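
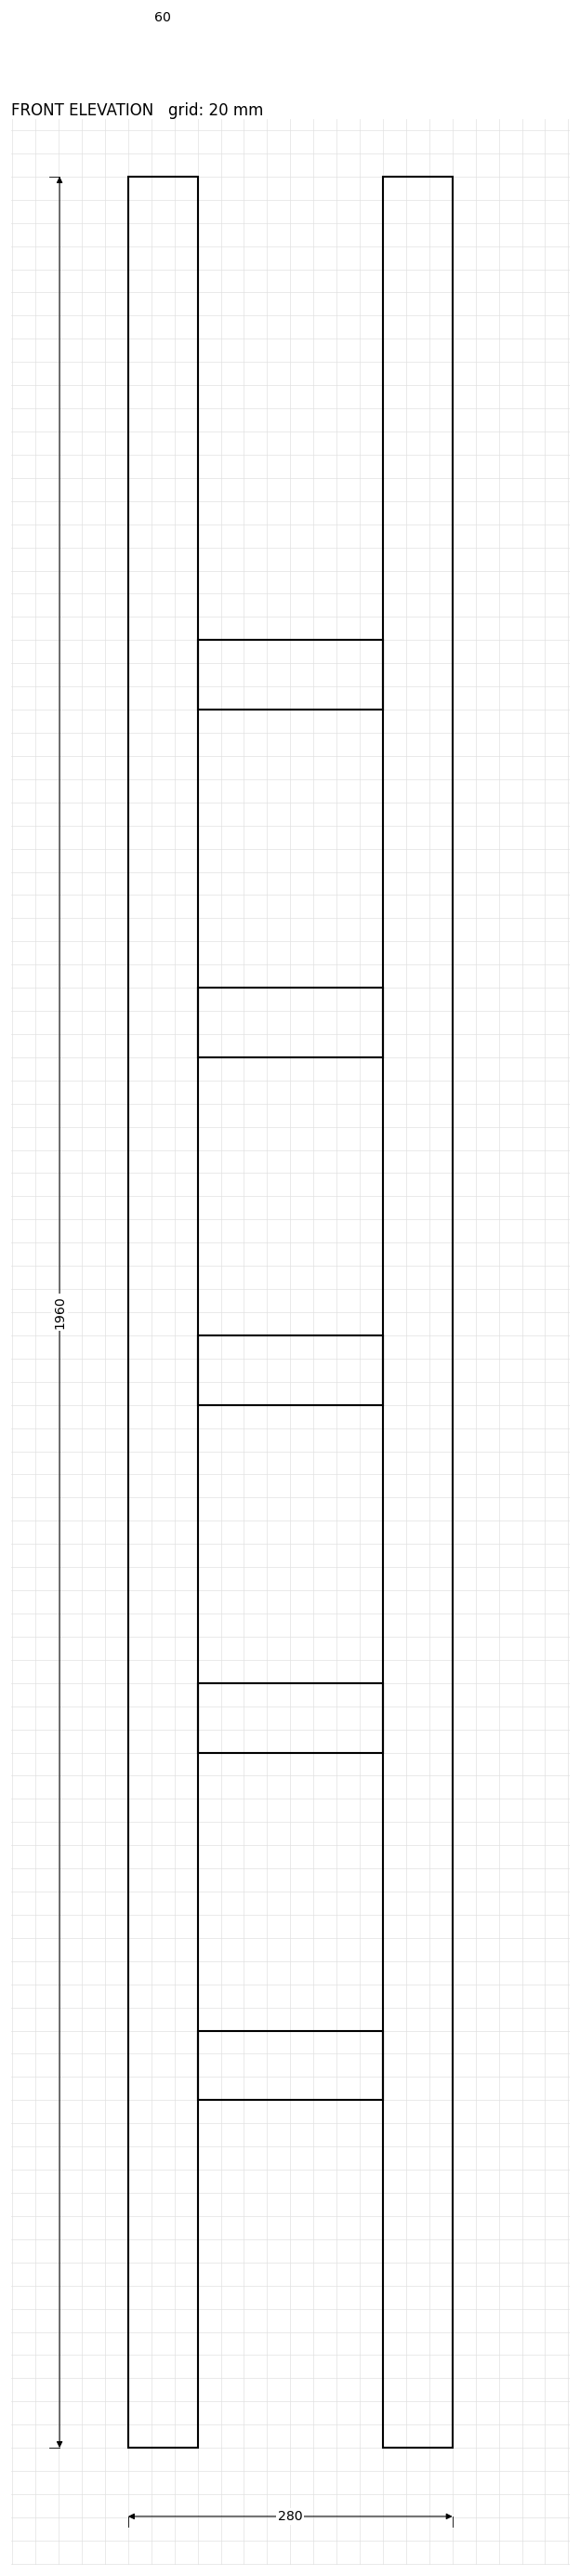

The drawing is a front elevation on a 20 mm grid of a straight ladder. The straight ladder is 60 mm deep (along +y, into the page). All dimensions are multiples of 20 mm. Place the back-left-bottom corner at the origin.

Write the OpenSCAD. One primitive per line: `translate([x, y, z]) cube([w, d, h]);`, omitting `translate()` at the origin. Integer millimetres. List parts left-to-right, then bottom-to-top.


cube([60, 60, 1960]);
translate([60, 0, 300]) cube([160, 60, 60]);
translate([60, 0, 600]) cube([160, 60, 60]);
translate([60, 0, 900]) cube([160, 60, 60]);
translate([60, 0, 1200]) cube([160, 60, 60]);
translate([60, 0, 1500]) cube([160, 60, 60]);
translate([220, 0, 0]) cube([60, 60, 1960]);


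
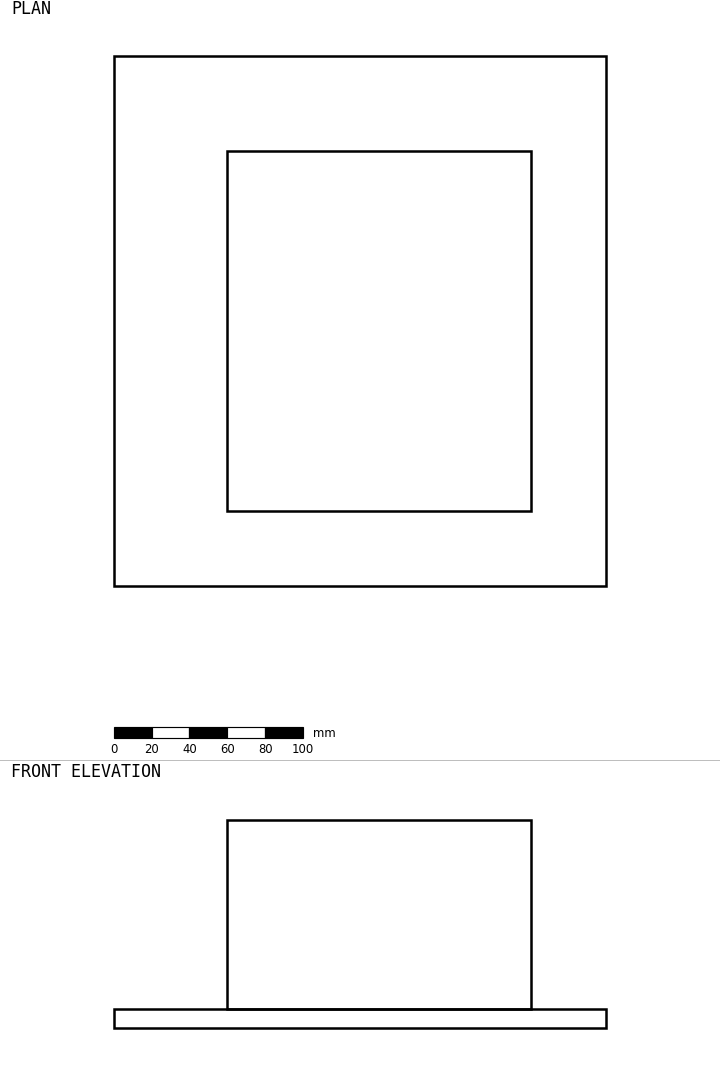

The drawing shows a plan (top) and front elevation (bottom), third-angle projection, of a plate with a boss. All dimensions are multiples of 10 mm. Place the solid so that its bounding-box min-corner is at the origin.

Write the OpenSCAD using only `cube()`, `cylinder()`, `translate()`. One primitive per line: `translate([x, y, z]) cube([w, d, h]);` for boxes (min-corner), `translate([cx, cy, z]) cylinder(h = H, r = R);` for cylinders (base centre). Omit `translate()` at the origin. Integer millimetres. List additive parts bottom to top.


cube([260, 280, 10]);
translate([60, 40, 10]) cube([160, 190, 100]);


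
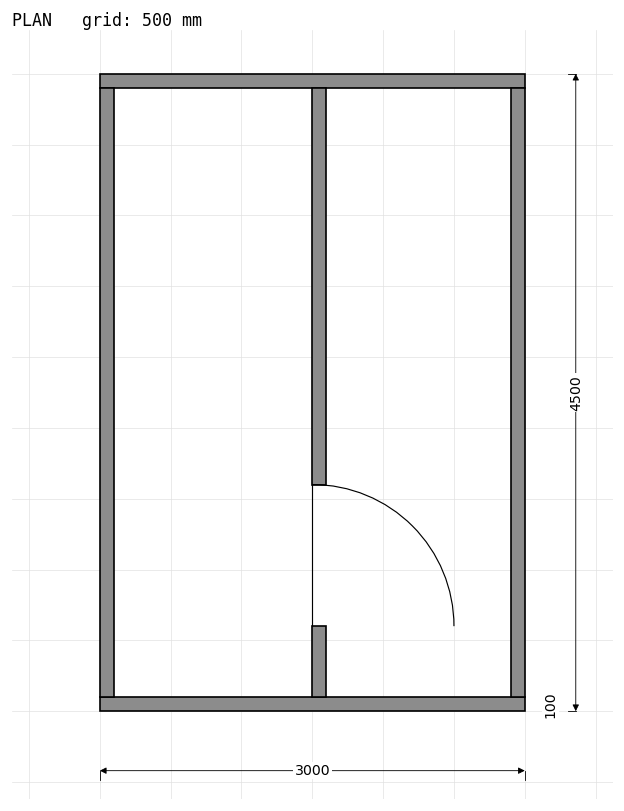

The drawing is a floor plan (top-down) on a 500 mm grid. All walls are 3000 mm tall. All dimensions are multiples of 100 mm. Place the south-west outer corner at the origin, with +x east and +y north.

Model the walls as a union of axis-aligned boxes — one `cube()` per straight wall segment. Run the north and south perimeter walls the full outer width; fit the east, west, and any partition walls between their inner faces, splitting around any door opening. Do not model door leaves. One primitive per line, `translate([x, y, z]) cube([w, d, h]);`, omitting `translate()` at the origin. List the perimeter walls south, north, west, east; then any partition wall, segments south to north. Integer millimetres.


cube([3000, 100, 3000]);
translate([0, 4400, 0]) cube([3000, 100, 3000]);
translate([0, 100, 0]) cube([100, 4300, 3000]);
translate([2900, 100, 0]) cube([100, 4300, 3000]);
translate([1500, 100, 0]) cube([100, 500, 3000]);
translate([1500, 1600, 0]) cube([100, 2800, 3000]);


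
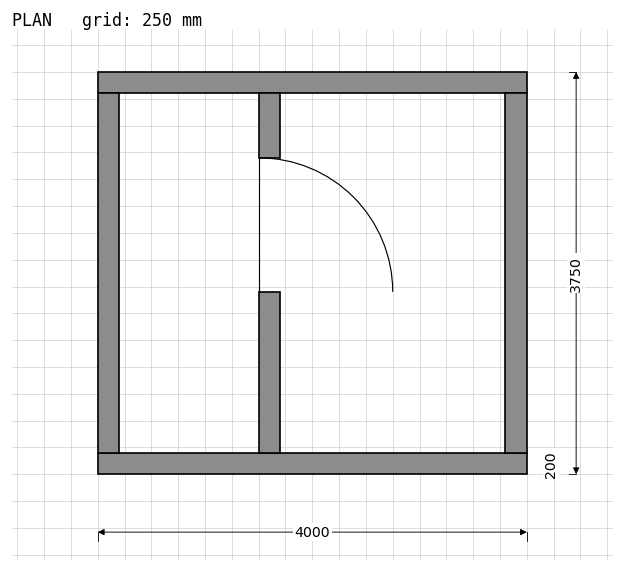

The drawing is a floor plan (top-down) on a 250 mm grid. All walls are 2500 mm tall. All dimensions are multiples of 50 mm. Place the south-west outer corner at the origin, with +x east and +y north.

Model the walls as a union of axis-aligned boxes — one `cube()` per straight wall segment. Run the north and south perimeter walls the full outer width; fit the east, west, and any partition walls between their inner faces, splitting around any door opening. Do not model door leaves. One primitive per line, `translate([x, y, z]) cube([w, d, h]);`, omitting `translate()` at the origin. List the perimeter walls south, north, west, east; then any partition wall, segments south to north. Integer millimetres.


cube([4000, 200, 2500]);
translate([0, 3550, 0]) cube([4000, 200, 2500]);
translate([0, 200, 0]) cube([200, 3350, 2500]);
translate([3800, 200, 0]) cube([200, 3350, 2500]);
translate([1500, 200, 0]) cube([200, 1500, 2500]);
translate([1500, 2950, 0]) cube([200, 600, 2500]);


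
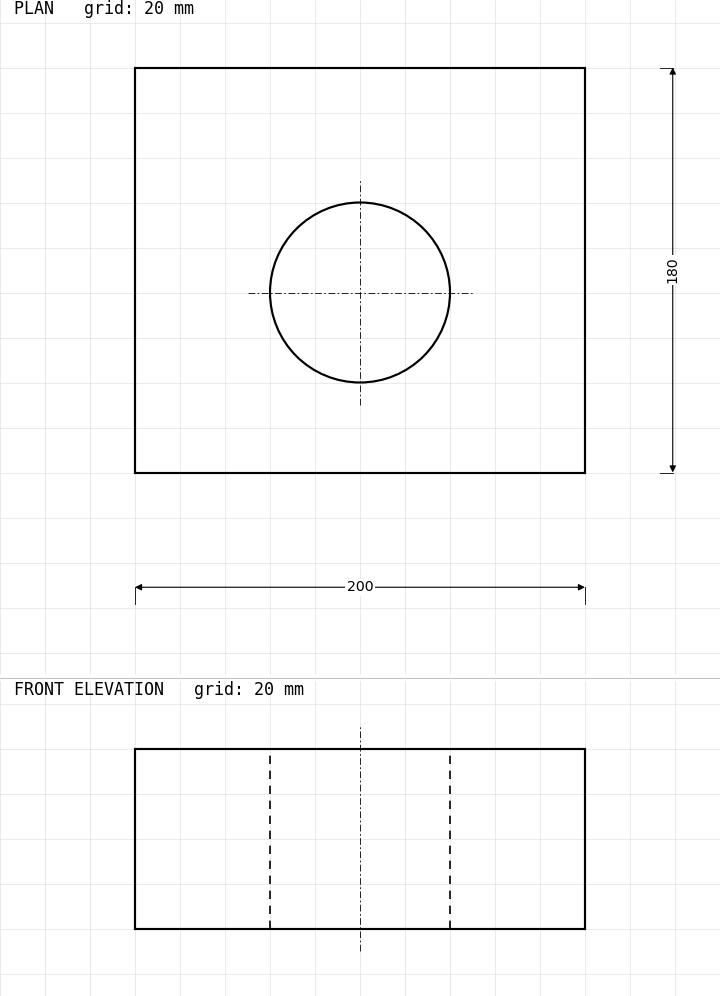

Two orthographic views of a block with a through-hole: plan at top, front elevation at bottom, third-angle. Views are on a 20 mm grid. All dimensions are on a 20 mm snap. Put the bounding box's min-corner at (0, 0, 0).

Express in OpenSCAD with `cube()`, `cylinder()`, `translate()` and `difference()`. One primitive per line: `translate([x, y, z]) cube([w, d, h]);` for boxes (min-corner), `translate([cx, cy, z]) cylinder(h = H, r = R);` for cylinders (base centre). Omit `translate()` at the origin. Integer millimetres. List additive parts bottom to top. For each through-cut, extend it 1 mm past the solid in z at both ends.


difference() {
  cube([200, 180, 80]);
  translate([100, 80, -1]) cylinder(h = 82, r = 40);
}


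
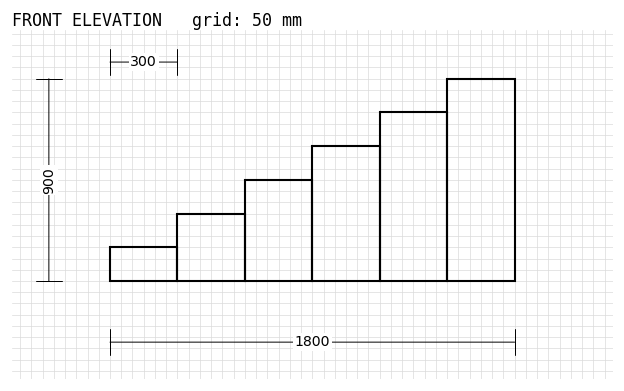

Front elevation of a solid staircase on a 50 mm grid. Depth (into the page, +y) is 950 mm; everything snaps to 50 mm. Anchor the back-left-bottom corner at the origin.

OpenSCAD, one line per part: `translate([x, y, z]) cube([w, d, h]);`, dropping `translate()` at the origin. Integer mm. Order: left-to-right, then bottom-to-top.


cube([300, 950, 150]);
translate([300, 0, 0]) cube([300, 950, 300]);
translate([600, 0, 0]) cube([300, 950, 450]);
translate([900, 0, 0]) cube([300, 950, 600]);
translate([1200, 0, 0]) cube([300, 950, 750]);
translate([1500, 0, 0]) cube([300, 950, 900]);


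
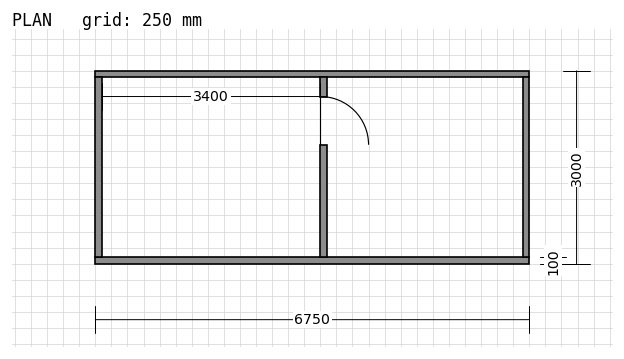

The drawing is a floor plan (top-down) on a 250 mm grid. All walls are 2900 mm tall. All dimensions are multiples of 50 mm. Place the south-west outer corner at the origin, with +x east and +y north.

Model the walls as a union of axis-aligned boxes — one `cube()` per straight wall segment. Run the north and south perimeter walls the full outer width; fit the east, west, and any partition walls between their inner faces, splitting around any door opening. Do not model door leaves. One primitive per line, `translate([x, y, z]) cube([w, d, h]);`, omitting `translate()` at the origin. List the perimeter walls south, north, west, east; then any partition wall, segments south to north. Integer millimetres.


cube([6750, 100, 2900]);
translate([0, 2900, 0]) cube([6750, 100, 2900]);
translate([0, 100, 0]) cube([100, 2800, 2900]);
translate([6650, 100, 0]) cube([100, 2800, 2900]);
translate([3500, 100, 0]) cube([100, 1750, 2900]);
translate([3500, 2600, 0]) cube([100, 300, 2900]);


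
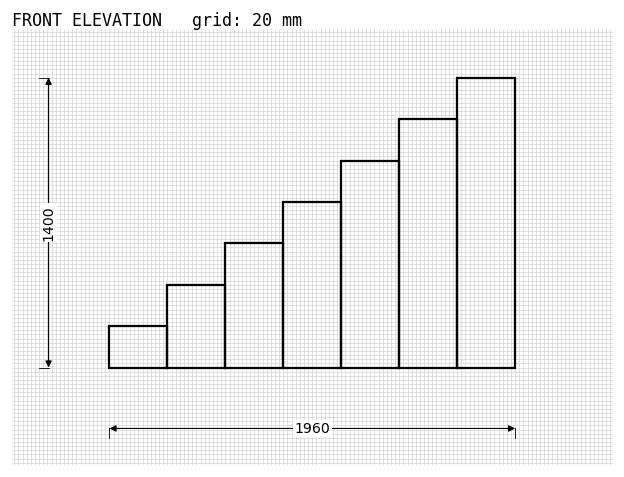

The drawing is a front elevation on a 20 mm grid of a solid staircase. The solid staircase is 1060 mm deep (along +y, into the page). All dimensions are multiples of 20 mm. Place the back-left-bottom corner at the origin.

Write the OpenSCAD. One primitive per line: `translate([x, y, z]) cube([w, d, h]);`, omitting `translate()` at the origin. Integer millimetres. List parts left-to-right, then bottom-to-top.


cube([280, 1060, 200]);
translate([280, 0, 0]) cube([280, 1060, 400]);
translate([560, 0, 0]) cube([280, 1060, 600]);
translate([840, 0, 0]) cube([280, 1060, 800]);
translate([1120, 0, 0]) cube([280, 1060, 1000]);
translate([1400, 0, 0]) cube([280, 1060, 1200]);
translate([1680, 0, 0]) cube([280, 1060, 1400]);


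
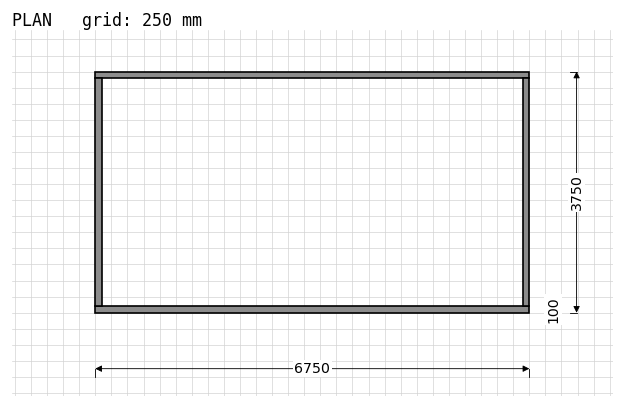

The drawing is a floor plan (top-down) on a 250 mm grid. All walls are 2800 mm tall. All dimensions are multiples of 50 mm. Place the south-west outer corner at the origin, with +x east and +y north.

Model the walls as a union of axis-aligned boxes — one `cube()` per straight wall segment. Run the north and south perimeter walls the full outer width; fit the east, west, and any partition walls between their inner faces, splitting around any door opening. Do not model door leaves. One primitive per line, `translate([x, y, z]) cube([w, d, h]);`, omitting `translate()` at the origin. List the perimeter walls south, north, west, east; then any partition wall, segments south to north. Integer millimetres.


cube([6750, 100, 2800]);
translate([0, 3650, 0]) cube([6750, 100, 2800]);
translate([0, 100, 0]) cube([100, 3550, 2800]);
translate([6650, 100, 0]) cube([100, 3550, 2800]);


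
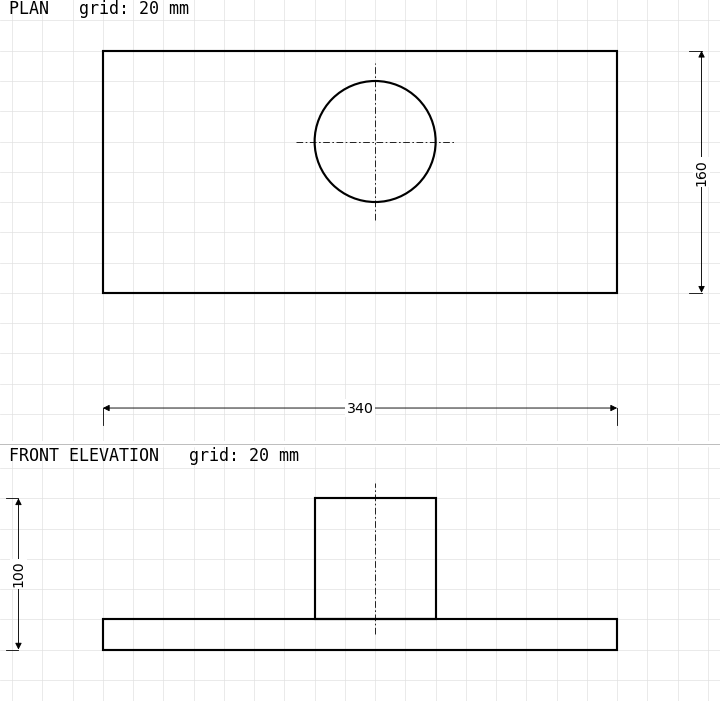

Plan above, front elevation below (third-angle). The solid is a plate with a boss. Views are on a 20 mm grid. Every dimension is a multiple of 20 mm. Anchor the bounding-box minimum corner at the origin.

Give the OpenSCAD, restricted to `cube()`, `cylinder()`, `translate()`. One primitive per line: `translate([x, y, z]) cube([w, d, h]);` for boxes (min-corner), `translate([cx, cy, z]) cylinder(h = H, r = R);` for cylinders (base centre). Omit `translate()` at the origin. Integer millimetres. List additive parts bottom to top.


cube([340, 160, 20]);
translate([180, 100, 20]) cylinder(h = 80, r = 40);


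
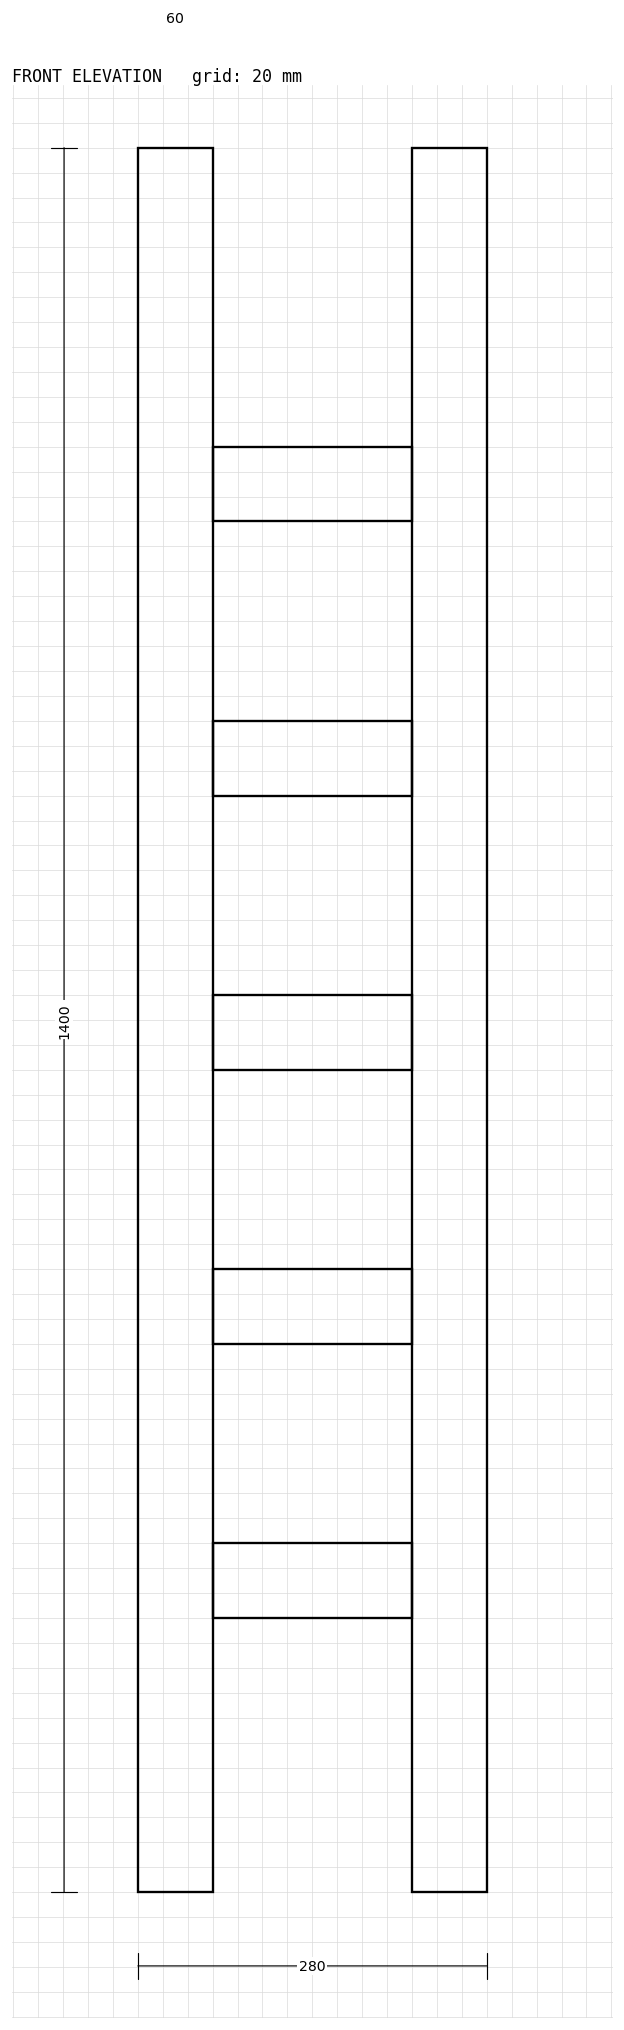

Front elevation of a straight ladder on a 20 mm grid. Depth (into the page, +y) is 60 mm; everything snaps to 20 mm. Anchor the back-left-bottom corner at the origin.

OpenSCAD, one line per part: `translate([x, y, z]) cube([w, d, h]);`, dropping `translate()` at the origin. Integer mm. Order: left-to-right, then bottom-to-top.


cube([60, 60, 1400]);
translate([60, 0, 220]) cube([160, 60, 60]);
translate([60, 0, 440]) cube([160, 60, 60]);
translate([60, 0, 660]) cube([160, 60, 60]);
translate([60, 0, 880]) cube([160, 60, 60]);
translate([60, 0, 1100]) cube([160, 60, 60]);
translate([220, 0, 0]) cube([60, 60, 1400]);


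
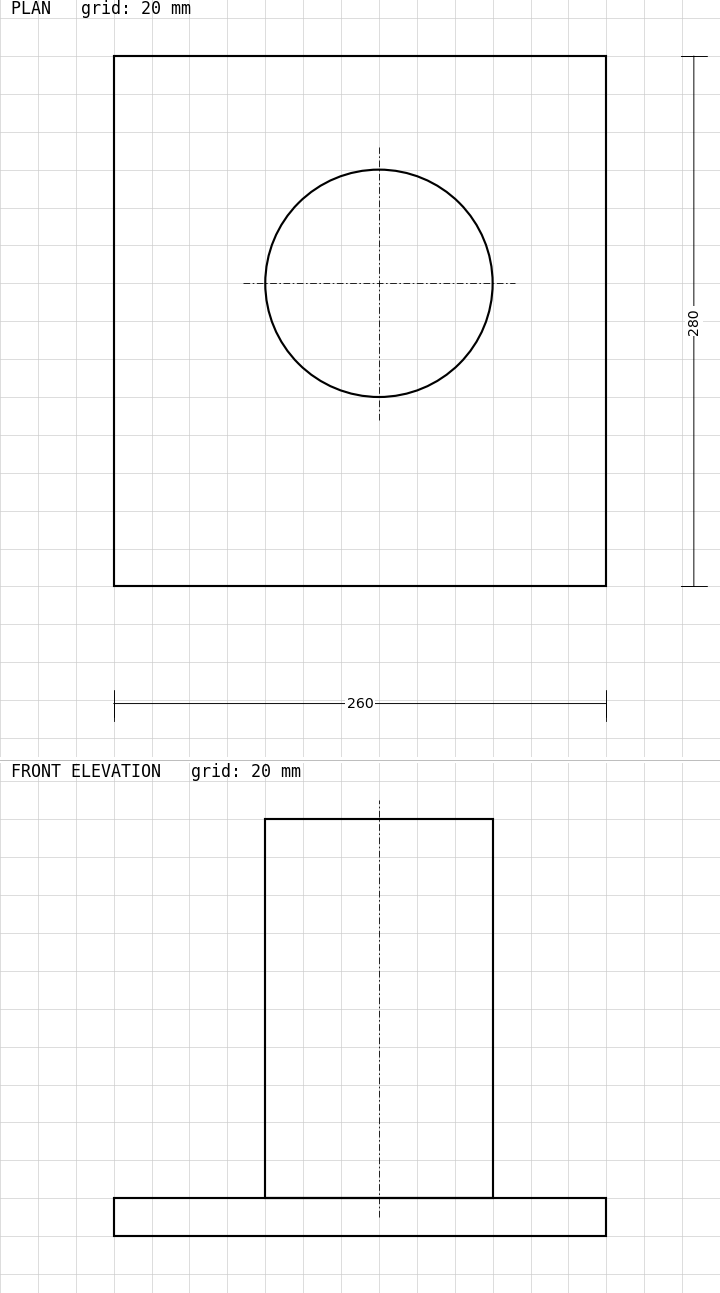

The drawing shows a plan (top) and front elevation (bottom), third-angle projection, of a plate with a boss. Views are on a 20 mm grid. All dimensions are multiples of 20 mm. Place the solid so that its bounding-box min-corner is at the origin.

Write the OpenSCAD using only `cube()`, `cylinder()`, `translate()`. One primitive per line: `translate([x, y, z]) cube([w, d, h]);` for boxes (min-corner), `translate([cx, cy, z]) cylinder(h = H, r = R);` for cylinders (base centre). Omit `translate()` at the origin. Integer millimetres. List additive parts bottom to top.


cube([260, 280, 20]);
translate([140, 160, 20]) cylinder(h = 200, r = 60);


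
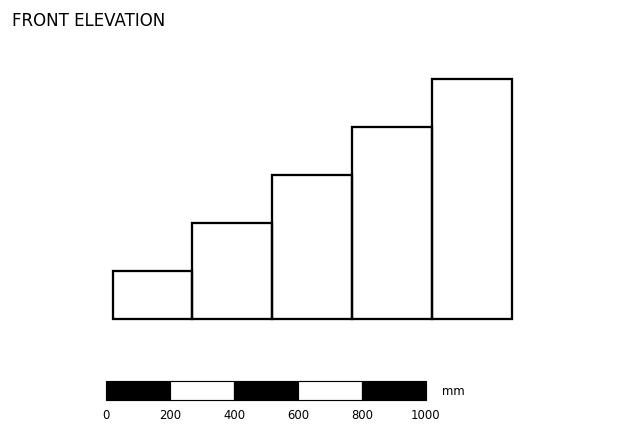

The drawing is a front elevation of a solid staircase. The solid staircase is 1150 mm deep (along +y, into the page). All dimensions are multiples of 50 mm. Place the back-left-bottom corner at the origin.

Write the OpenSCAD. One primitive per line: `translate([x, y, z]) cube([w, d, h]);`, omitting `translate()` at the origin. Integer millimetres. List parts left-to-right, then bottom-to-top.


cube([250, 1150, 150]);
translate([250, 0, 0]) cube([250, 1150, 300]);
translate([500, 0, 0]) cube([250, 1150, 450]);
translate([750, 0, 0]) cube([250, 1150, 600]);
translate([1000, 0, 0]) cube([250, 1150, 750]);


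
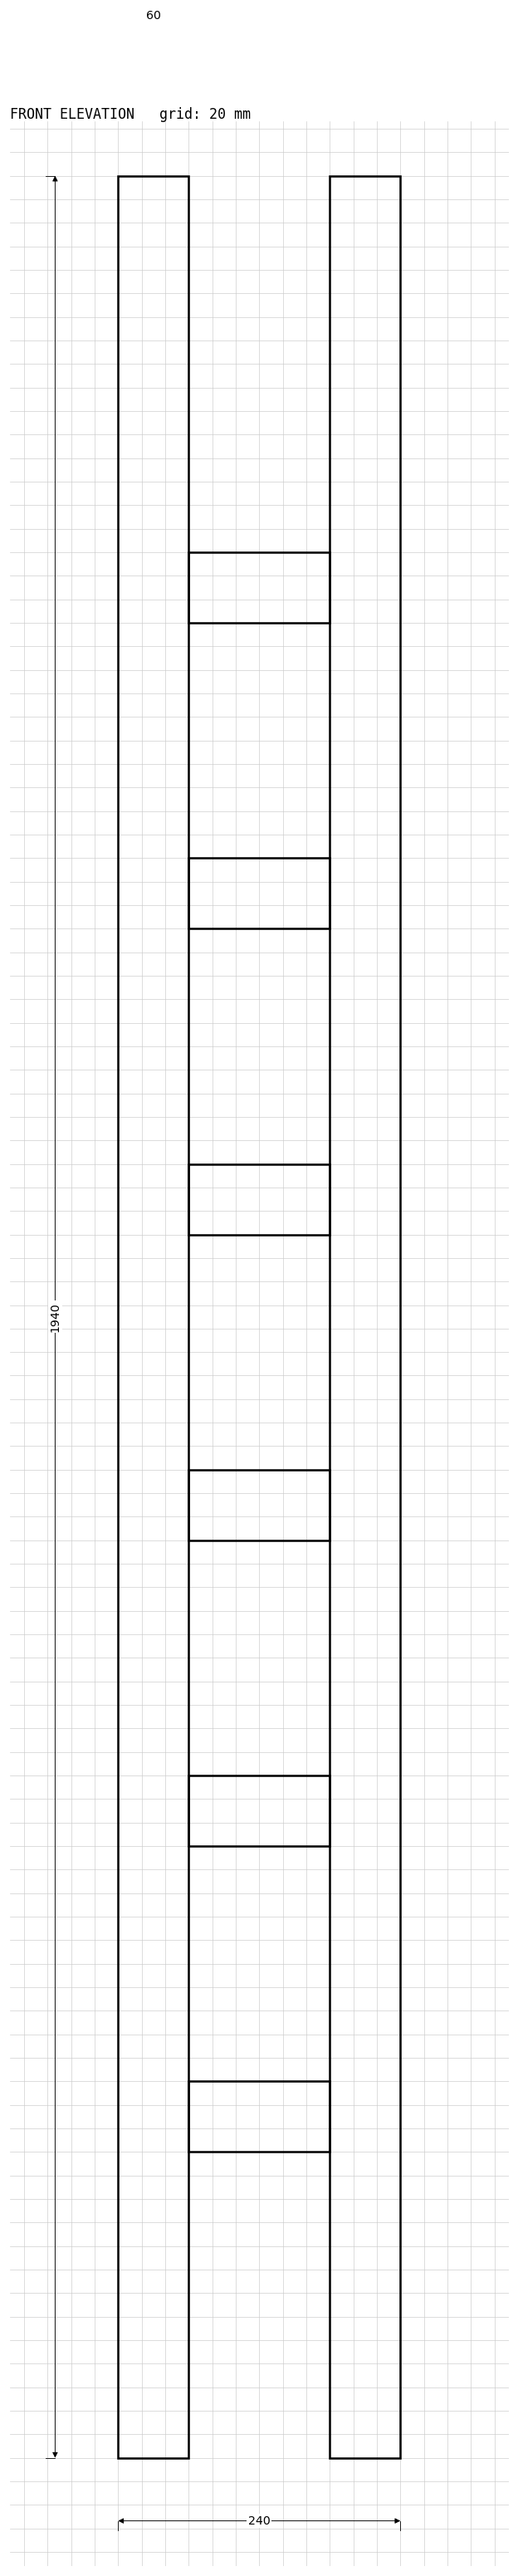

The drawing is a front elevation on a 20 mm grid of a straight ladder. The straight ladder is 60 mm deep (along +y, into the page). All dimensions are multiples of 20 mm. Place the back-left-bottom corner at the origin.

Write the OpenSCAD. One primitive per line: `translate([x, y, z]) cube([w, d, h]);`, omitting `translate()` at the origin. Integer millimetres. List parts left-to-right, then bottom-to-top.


cube([60, 60, 1940]);
translate([60, 0, 260]) cube([120, 60, 60]);
translate([60, 0, 520]) cube([120, 60, 60]);
translate([60, 0, 780]) cube([120, 60, 60]);
translate([60, 0, 1040]) cube([120, 60, 60]);
translate([60, 0, 1300]) cube([120, 60, 60]);
translate([60, 0, 1560]) cube([120, 60, 60]);
translate([180, 0, 0]) cube([60, 60, 1940]);


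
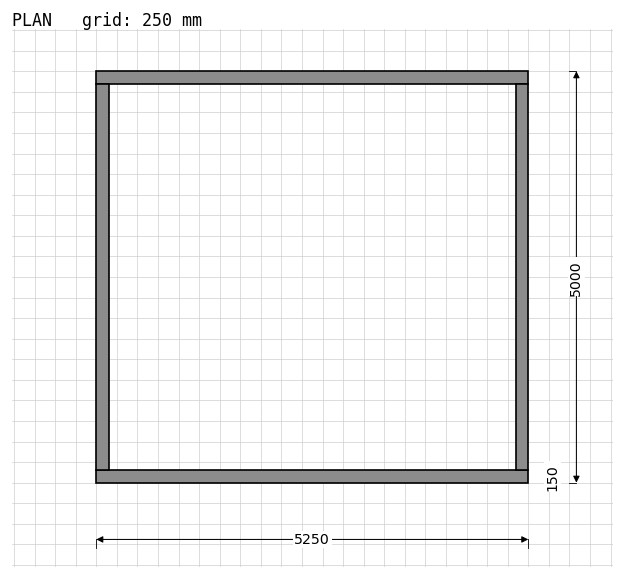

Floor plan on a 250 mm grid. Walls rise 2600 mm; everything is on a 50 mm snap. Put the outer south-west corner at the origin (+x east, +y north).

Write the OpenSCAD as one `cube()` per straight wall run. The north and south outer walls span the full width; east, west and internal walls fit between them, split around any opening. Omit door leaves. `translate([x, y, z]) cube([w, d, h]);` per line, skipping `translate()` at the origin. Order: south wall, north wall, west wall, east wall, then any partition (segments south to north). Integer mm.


cube([5250, 150, 2600]);
translate([0, 4850, 0]) cube([5250, 150, 2600]);
translate([0, 150, 0]) cube([150, 4700, 2600]);
translate([5100, 150, 0]) cube([150, 4700, 2600]);


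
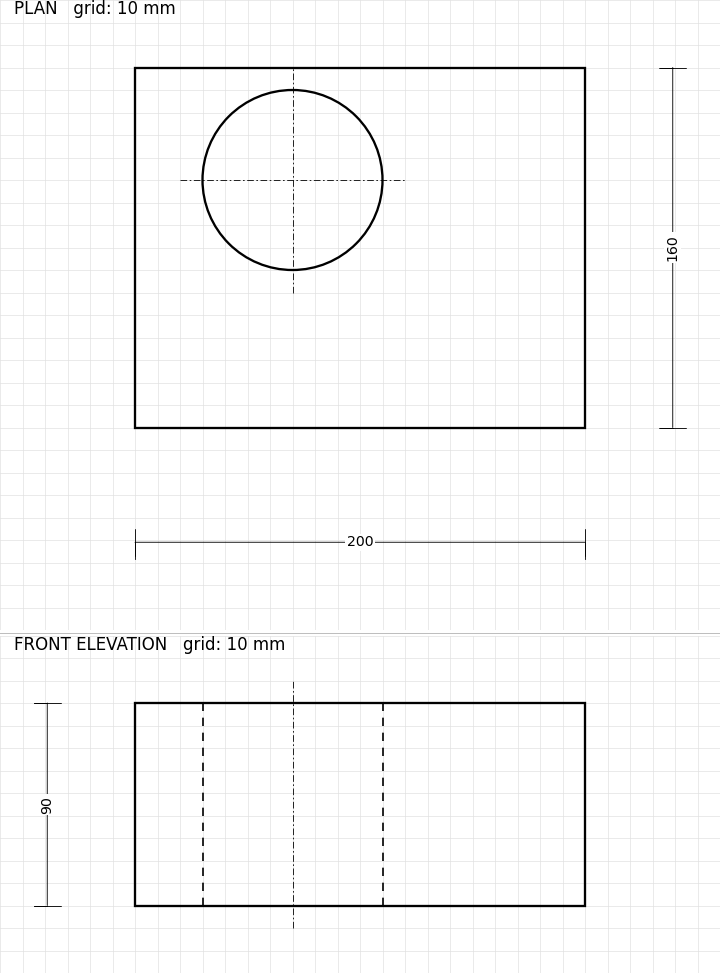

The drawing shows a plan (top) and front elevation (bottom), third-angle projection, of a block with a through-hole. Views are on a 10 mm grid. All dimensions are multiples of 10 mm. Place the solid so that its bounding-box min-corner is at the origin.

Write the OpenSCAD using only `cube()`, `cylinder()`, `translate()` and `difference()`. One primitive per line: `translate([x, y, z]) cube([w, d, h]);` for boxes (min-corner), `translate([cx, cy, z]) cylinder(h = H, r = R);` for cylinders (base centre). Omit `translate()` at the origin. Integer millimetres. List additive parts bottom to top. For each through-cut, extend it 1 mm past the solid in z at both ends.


difference() {
  cube([200, 160, 90]);
  translate([70, 110, -1]) cylinder(h = 92, r = 40);
}


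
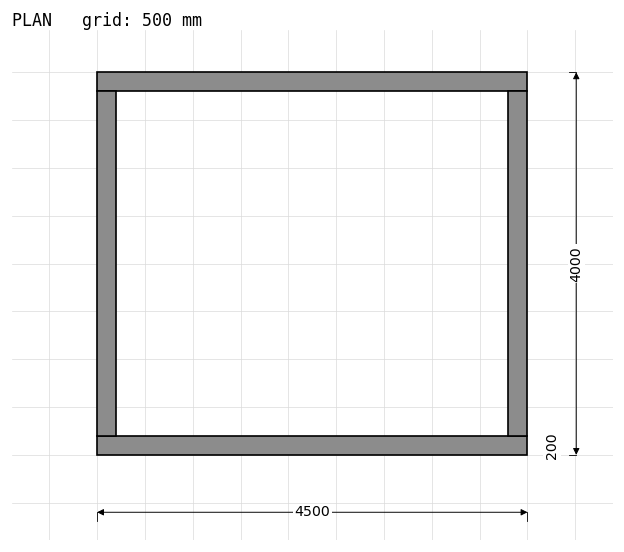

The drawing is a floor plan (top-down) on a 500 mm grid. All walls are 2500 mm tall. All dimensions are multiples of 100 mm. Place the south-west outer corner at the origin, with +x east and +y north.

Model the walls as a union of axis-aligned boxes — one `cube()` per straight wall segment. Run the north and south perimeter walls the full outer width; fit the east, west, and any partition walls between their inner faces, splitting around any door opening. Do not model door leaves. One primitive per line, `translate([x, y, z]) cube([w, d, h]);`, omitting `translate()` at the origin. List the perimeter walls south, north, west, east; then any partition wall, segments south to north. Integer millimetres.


cube([4500, 200, 2500]);
translate([0, 3800, 0]) cube([4500, 200, 2500]);
translate([0, 200, 0]) cube([200, 3600, 2500]);
translate([4300, 200, 0]) cube([200, 3600, 2500]);


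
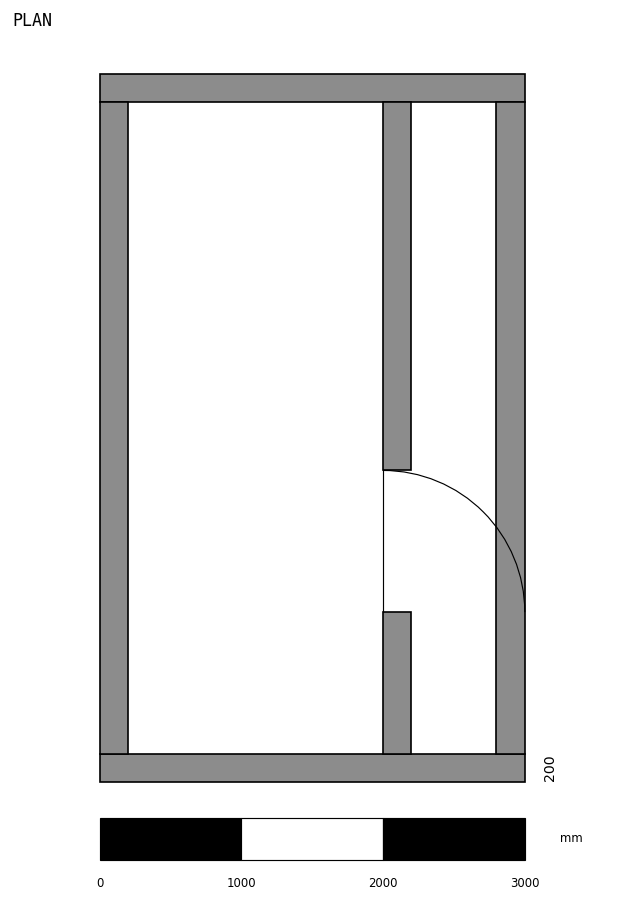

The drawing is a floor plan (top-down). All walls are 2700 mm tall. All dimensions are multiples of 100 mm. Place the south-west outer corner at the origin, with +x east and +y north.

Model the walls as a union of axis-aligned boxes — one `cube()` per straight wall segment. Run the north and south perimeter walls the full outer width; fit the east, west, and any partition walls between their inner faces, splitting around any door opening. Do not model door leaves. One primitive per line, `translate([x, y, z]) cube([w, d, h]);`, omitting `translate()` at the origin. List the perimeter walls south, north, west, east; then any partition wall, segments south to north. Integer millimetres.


cube([3000, 200, 2700]);
translate([0, 4800, 0]) cube([3000, 200, 2700]);
translate([0, 200, 0]) cube([200, 4600, 2700]);
translate([2800, 200, 0]) cube([200, 4600, 2700]);
translate([2000, 200, 0]) cube([200, 1000, 2700]);
translate([2000, 2200, 0]) cube([200, 2600, 2700]);


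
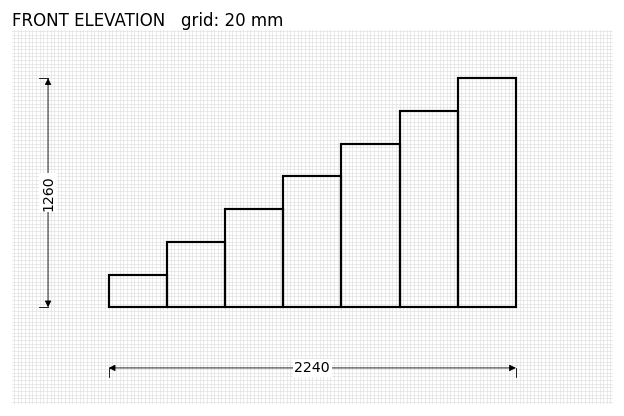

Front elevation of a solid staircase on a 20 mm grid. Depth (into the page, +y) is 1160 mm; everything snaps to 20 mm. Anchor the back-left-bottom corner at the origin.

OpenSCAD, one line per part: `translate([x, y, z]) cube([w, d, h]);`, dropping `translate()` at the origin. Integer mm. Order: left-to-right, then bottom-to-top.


cube([320, 1160, 180]);
translate([320, 0, 0]) cube([320, 1160, 360]);
translate([640, 0, 0]) cube([320, 1160, 540]);
translate([960, 0, 0]) cube([320, 1160, 720]);
translate([1280, 0, 0]) cube([320, 1160, 900]);
translate([1600, 0, 0]) cube([320, 1160, 1080]);
translate([1920, 0, 0]) cube([320, 1160, 1260]);


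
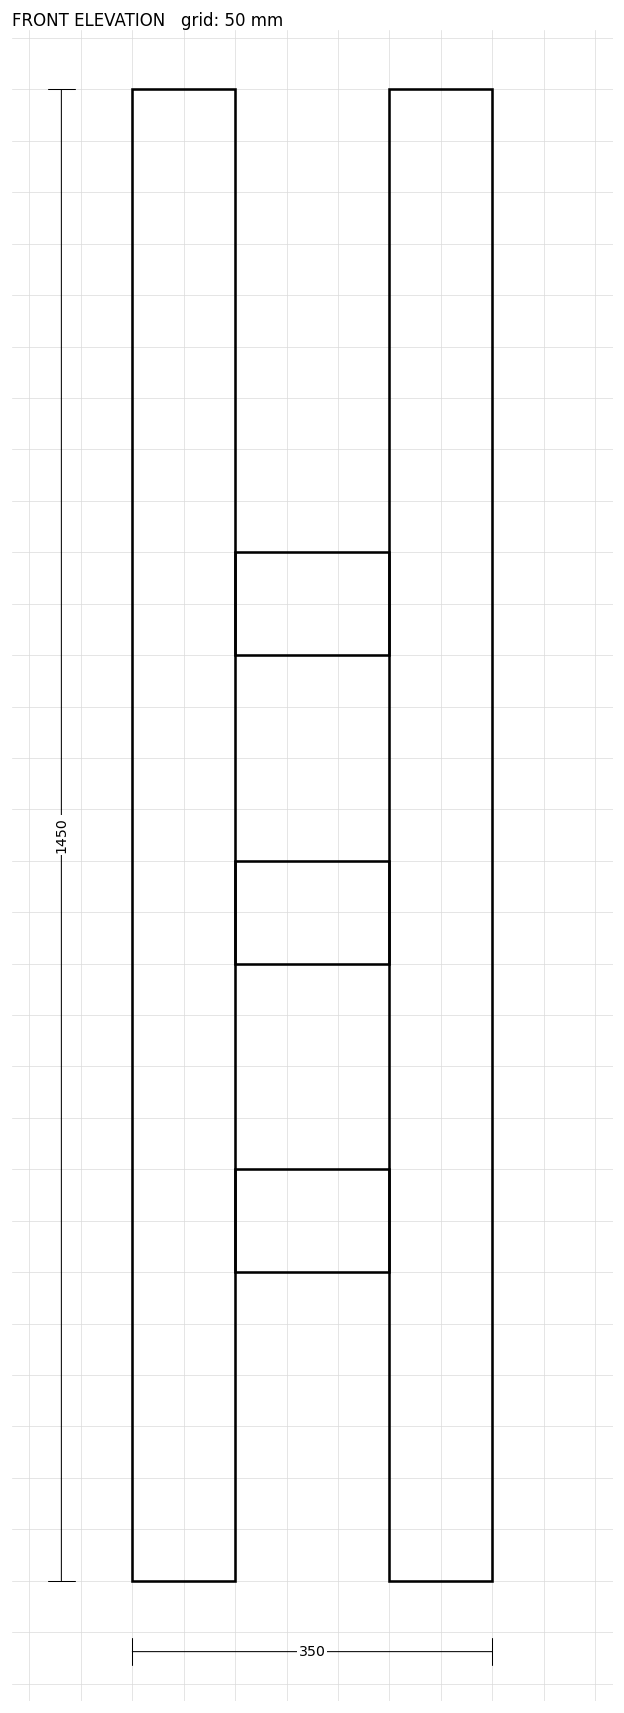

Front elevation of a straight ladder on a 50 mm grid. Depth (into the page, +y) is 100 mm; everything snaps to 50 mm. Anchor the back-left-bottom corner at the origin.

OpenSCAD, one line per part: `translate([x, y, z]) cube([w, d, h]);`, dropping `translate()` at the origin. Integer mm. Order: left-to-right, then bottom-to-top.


cube([100, 100, 1450]);
translate([100, 0, 300]) cube([150, 100, 100]);
translate([100, 0, 600]) cube([150, 100, 100]);
translate([100, 0, 900]) cube([150, 100, 100]);
translate([250, 0, 0]) cube([100, 100, 1450]);


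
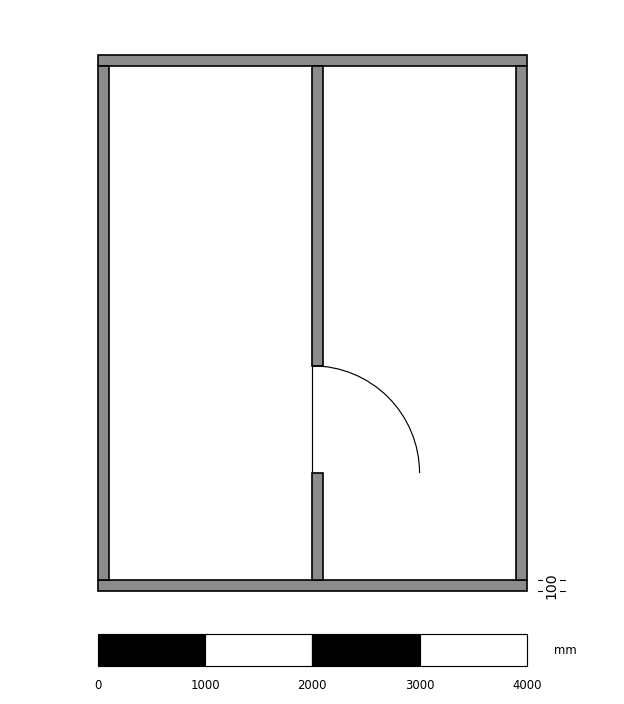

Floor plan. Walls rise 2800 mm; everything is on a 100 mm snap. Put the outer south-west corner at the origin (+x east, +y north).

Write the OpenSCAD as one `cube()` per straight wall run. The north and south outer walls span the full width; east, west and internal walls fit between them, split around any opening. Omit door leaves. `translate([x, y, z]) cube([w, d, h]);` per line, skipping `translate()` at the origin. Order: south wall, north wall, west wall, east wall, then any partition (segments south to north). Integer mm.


cube([4000, 100, 2800]);
translate([0, 4900, 0]) cube([4000, 100, 2800]);
translate([0, 100, 0]) cube([100, 4800, 2800]);
translate([3900, 100, 0]) cube([100, 4800, 2800]);
translate([2000, 100, 0]) cube([100, 1000, 2800]);
translate([2000, 2100, 0]) cube([100, 2800, 2800]);


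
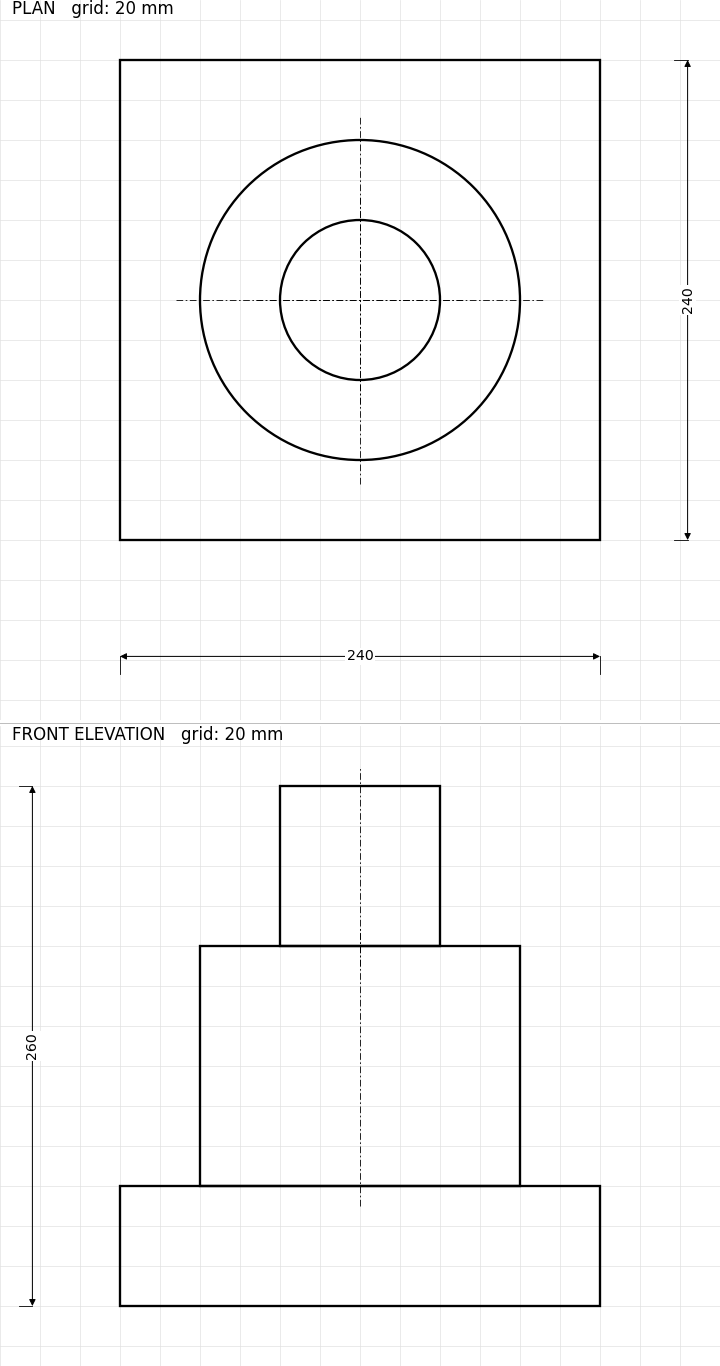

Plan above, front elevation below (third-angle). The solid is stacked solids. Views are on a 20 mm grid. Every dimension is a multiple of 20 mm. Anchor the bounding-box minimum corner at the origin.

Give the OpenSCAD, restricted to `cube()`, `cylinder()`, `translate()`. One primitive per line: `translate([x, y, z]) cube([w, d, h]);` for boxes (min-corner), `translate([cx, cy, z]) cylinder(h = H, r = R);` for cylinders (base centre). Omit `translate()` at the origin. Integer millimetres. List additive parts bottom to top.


cube([240, 240, 60]);
translate([120, 120, 60]) cylinder(h = 120, r = 80);
translate([120, 120, 180]) cylinder(h = 80, r = 40);


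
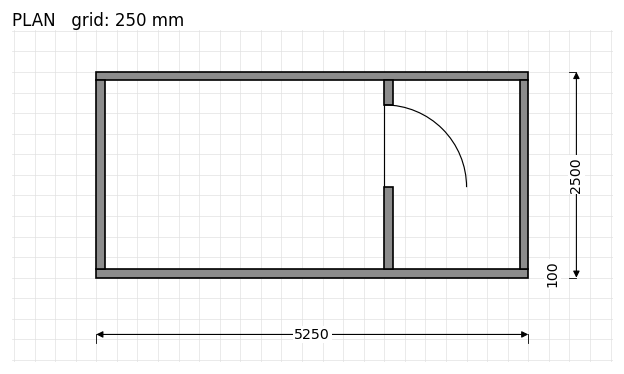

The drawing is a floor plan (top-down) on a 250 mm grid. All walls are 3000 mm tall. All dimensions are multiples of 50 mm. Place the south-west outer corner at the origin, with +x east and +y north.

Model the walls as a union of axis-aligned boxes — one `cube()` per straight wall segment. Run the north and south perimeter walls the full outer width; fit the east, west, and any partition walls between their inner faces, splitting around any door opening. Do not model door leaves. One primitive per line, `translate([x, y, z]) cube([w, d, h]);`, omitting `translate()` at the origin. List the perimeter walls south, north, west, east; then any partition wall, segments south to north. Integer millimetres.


cube([5250, 100, 3000]);
translate([0, 2400, 0]) cube([5250, 100, 3000]);
translate([0, 100, 0]) cube([100, 2300, 3000]);
translate([5150, 100, 0]) cube([100, 2300, 3000]);
translate([3500, 100, 0]) cube([100, 1000, 3000]);
translate([3500, 2100, 0]) cube([100, 300, 3000]);


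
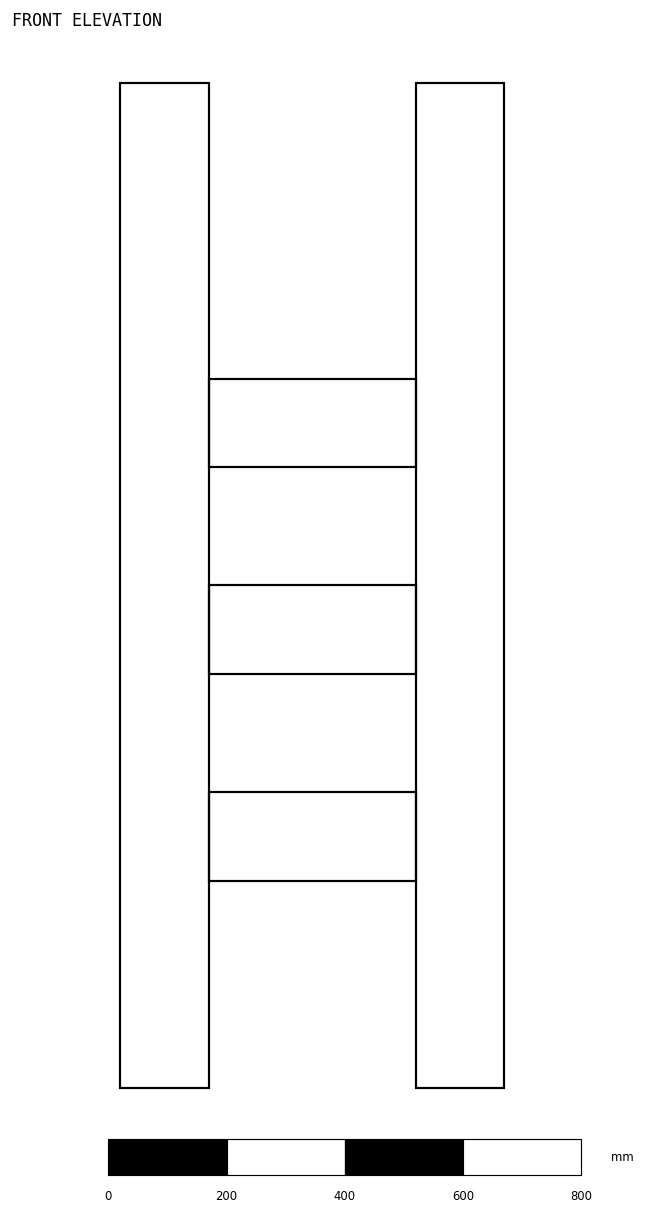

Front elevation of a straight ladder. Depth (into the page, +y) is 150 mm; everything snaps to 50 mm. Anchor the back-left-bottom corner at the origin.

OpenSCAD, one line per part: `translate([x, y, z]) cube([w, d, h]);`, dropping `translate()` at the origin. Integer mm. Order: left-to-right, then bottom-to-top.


cube([150, 150, 1700]);
translate([150, 0, 350]) cube([350, 150, 150]);
translate([150, 0, 700]) cube([350, 150, 150]);
translate([150, 0, 1050]) cube([350, 150, 150]);
translate([500, 0, 0]) cube([150, 150, 1700]);


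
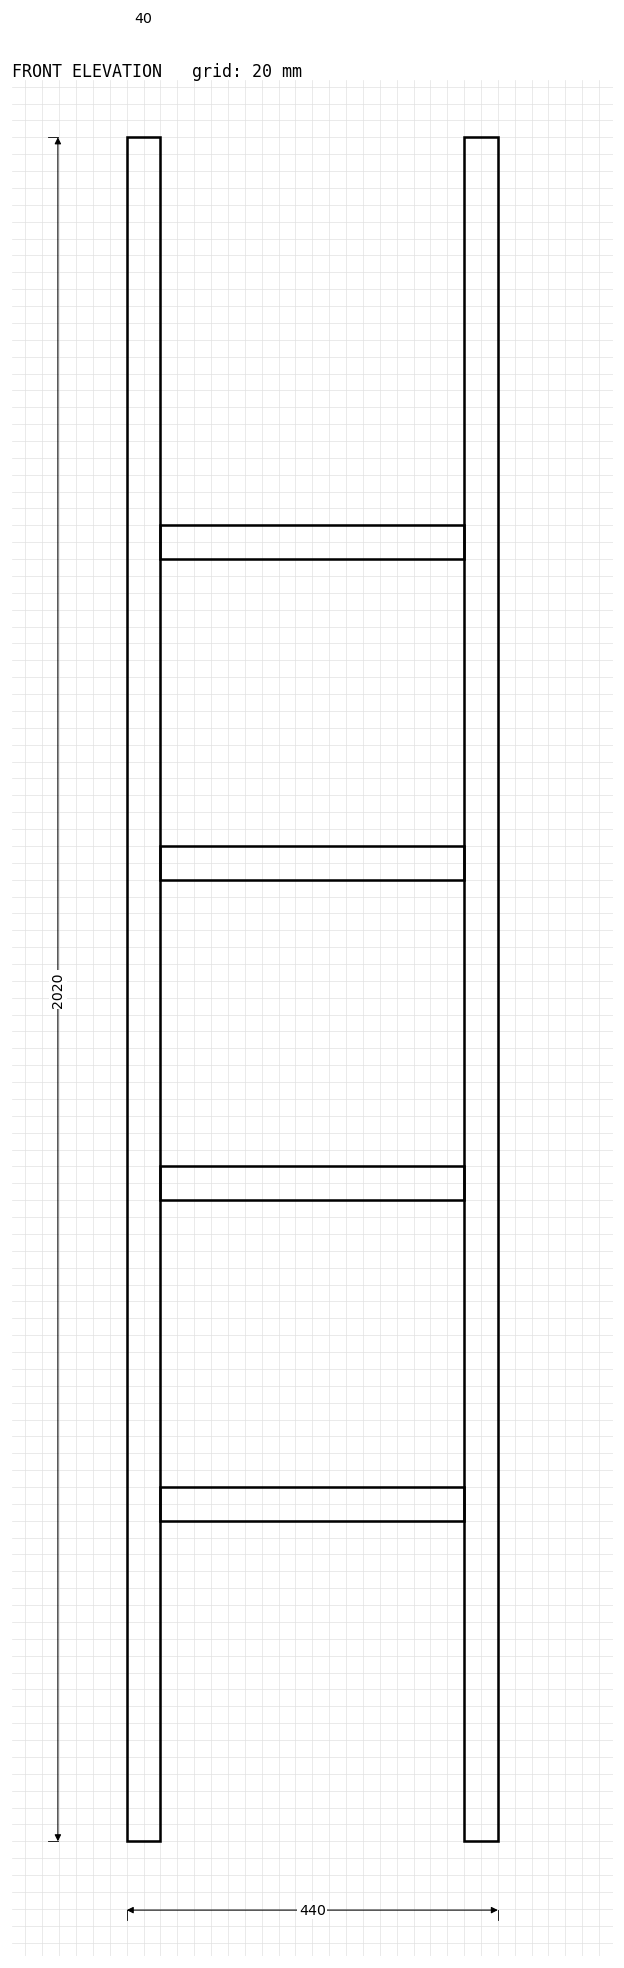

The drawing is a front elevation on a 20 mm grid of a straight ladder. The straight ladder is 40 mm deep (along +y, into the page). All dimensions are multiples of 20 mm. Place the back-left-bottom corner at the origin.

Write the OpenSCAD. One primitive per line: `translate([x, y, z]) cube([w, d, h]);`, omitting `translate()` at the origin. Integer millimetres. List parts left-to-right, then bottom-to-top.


cube([40, 40, 2020]);
translate([40, 0, 380]) cube([360, 40, 40]);
translate([40, 0, 760]) cube([360, 40, 40]);
translate([40, 0, 1140]) cube([360, 40, 40]);
translate([40, 0, 1520]) cube([360, 40, 40]);
translate([400, 0, 0]) cube([40, 40, 2020]);


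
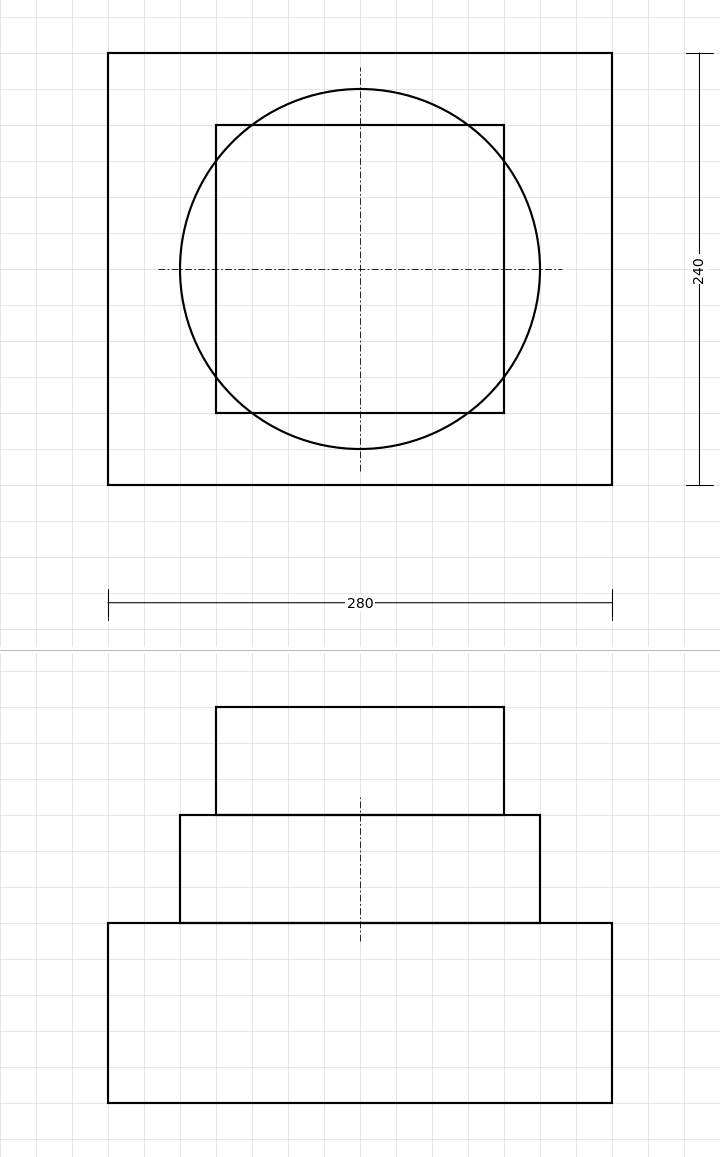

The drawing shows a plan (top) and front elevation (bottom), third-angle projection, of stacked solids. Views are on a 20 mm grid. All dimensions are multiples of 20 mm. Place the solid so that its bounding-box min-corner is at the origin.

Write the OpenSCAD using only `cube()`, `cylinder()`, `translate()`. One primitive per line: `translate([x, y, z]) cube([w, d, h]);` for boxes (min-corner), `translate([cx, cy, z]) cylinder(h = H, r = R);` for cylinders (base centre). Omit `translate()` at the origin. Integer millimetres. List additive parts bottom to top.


cube([280, 240, 100]);
translate([140, 120, 100]) cylinder(h = 60, r = 100);
translate([60, 40, 160]) cube([160, 160, 60]);


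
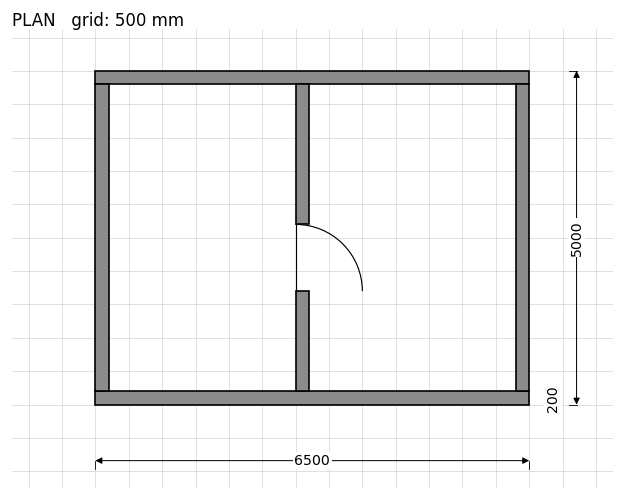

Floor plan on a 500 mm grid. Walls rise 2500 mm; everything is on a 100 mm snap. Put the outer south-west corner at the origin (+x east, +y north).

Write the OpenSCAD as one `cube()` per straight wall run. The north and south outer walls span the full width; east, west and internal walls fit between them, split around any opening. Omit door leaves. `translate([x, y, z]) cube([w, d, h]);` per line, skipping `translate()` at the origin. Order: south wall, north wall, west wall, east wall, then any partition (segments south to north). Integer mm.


cube([6500, 200, 2500]);
translate([0, 4800, 0]) cube([6500, 200, 2500]);
translate([0, 200, 0]) cube([200, 4600, 2500]);
translate([6300, 200, 0]) cube([200, 4600, 2500]);
translate([3000, 200, 0]) cube([200, 1500, 2500]);
translate([3000, 2700, 0]) cube([200, 2100, 2500]);


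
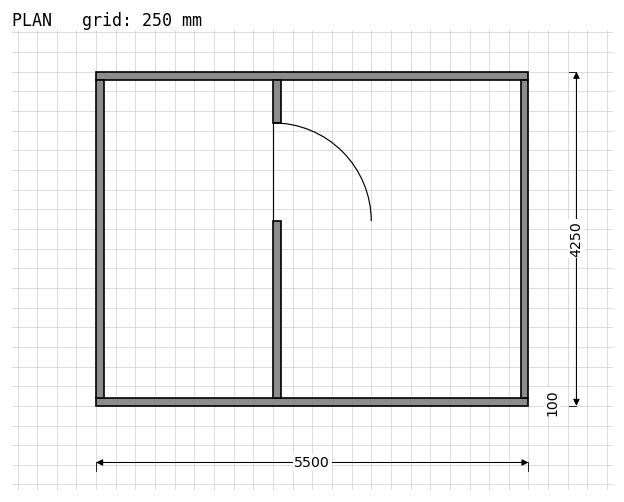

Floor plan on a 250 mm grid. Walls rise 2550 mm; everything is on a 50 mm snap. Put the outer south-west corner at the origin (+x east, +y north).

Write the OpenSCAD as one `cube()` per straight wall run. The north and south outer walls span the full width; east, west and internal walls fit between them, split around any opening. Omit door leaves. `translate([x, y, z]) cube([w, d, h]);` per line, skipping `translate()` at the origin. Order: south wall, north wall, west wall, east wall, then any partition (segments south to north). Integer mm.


cube([5500, 100, 2550]);
translate([0, 4150, 0]) cube([5500, 100, 2550]);
translate([0, 100, 0]) cube([100, 4050, 2550]);
translate([5400, 100, 0]) cube([100, 4050, 2550]);
translate([2250, 100, 0]) cube([100, 2250, 2550]);
translate([2250, 3600, 0]) cube([100, 550, 2550]);


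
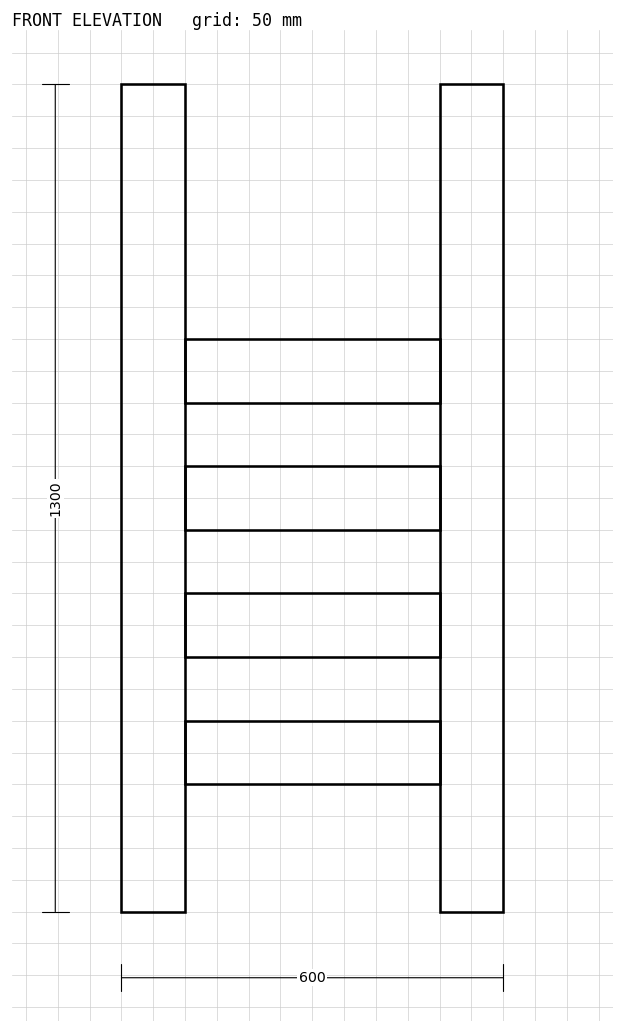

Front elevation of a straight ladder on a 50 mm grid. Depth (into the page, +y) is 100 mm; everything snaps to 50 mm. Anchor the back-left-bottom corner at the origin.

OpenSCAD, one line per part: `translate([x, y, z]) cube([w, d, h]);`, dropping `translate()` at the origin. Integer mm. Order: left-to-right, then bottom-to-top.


cube([100, 100, 1300]);
translate([100, 0, 200]) cube([400, 100, 100]);
translate([100, 0, 400]) cube([400, 100, 100]);
translate([100, 0, 600]) cube([400, 100, 100]);
translate([100, 0, 800]) cube([400, 100, 100]);
translate([500, 0, 0]) cube([100, 100, 1300]);


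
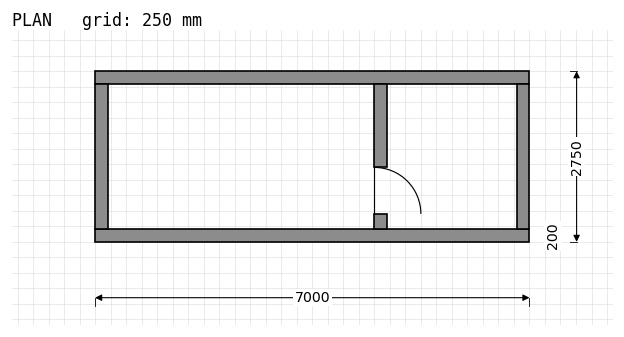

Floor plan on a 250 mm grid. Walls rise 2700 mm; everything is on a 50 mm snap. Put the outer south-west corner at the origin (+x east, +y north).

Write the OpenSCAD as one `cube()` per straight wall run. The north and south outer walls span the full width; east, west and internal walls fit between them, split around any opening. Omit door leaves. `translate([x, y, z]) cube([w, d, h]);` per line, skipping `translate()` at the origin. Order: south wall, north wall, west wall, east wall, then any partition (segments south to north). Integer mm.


cube([7000, 200, 2700]);
translate([0, 2550, 0]) cube([7000, 200, 2700]);
translate([0, 200, 0]) cube([200, 2350, 2700]);
translate([6800, 200, 0]) cube([200, 2350, 2700]);
translate([4500, 200, 0]) cube([200, 250, 2700]);
translate([4500, 1200, 0]) cube([200, 1350, 2700]);


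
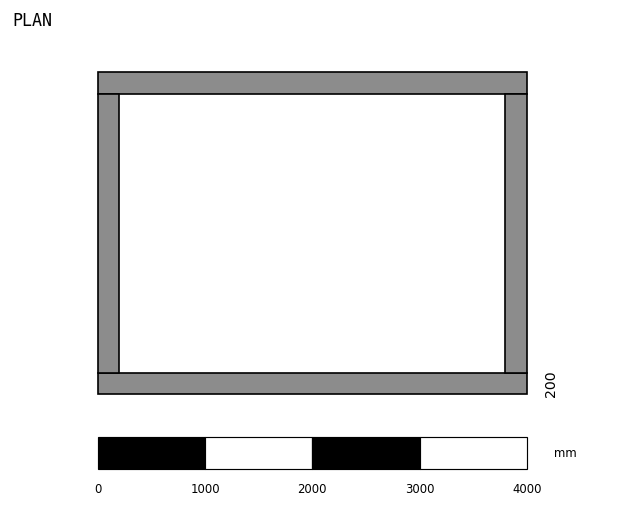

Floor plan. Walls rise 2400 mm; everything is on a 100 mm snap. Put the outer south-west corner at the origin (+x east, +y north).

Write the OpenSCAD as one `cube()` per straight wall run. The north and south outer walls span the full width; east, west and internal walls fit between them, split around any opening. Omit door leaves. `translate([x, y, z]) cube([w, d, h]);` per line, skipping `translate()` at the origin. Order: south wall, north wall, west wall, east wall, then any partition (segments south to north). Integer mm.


cube([4000, 200, 2400]);
translate([0, 2800, 0]) cube([4000, 200, 2400]);
translate([0, 200, 0]) cube([200, 2600, 2400]);
translate([3800, 200, 0]) cube([200, 2600, 2400]);


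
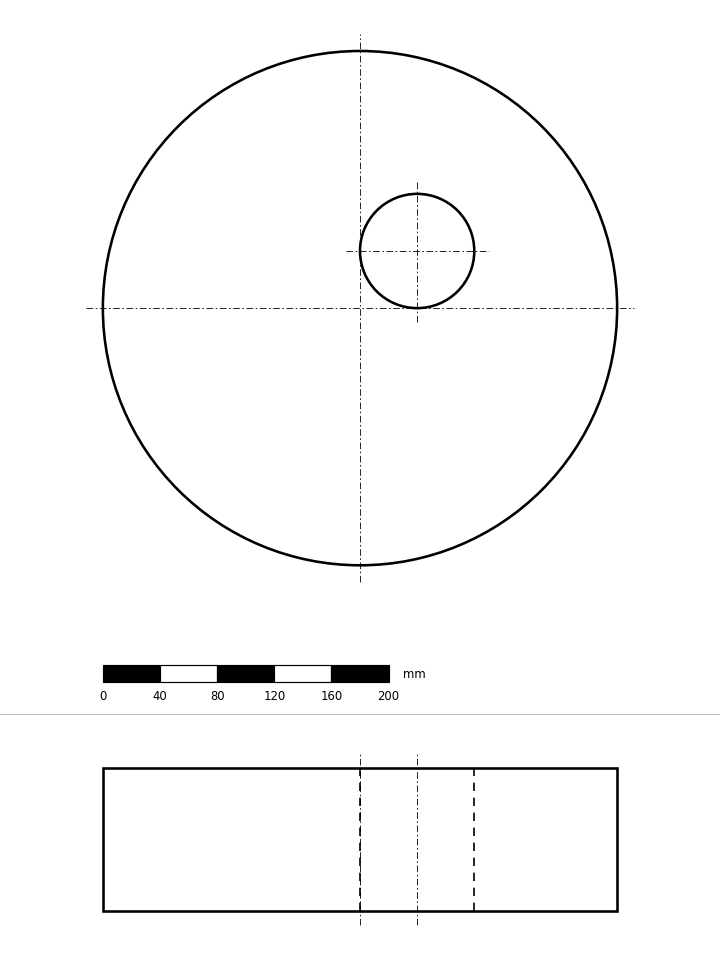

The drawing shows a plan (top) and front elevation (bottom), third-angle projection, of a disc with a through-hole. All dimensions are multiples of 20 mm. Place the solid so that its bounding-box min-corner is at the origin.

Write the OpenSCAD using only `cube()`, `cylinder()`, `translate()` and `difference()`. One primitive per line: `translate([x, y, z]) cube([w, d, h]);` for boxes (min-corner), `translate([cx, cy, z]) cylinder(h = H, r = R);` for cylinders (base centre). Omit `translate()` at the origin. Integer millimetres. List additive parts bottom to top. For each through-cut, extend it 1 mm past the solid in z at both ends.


difference() {
  translate([180, 180, 0]) cylinder(h = 100, r = 180);
  translate([220, 220, -1]) cylinder(h = 102, r = 40);
}


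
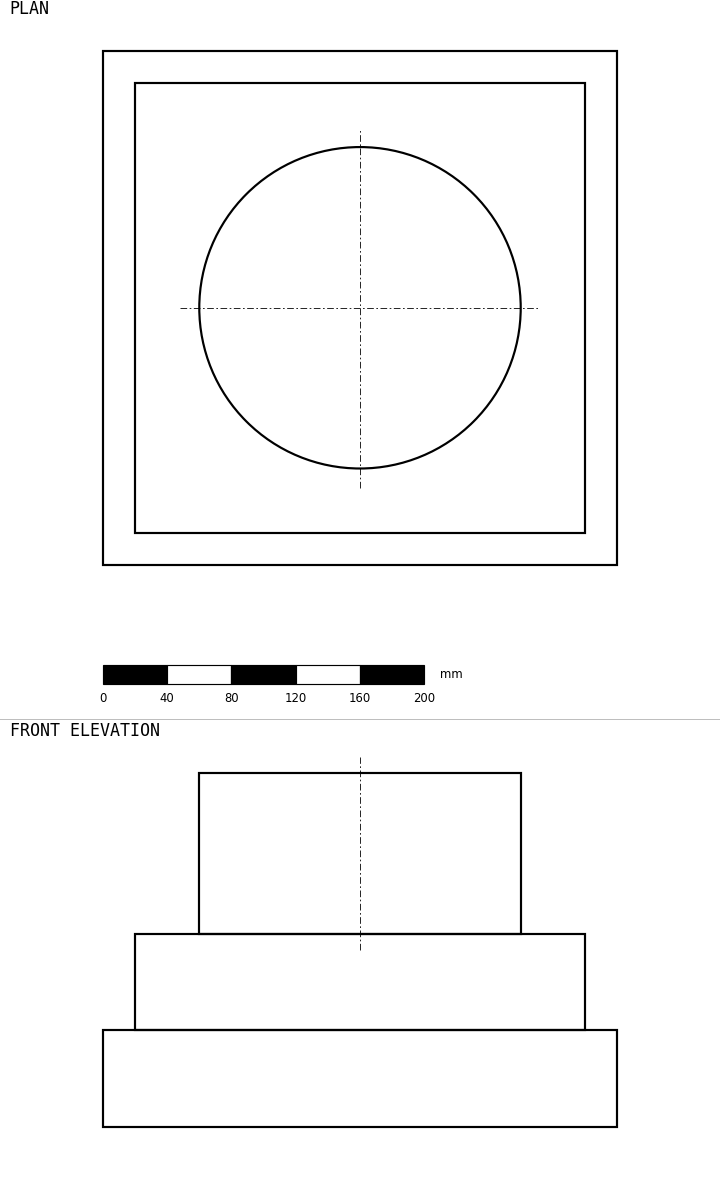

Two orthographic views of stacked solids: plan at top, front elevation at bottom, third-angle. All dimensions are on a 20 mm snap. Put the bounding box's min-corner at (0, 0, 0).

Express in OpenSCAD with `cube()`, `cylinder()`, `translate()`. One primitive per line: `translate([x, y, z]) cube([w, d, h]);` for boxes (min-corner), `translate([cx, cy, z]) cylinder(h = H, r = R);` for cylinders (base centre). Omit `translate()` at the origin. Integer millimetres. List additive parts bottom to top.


cube([320, 320, 60]);
translate([20, 20, 60]) cube([280, 280, 60]);
translate([160, 160, 120]) cylinder(h = 100, r = 100);


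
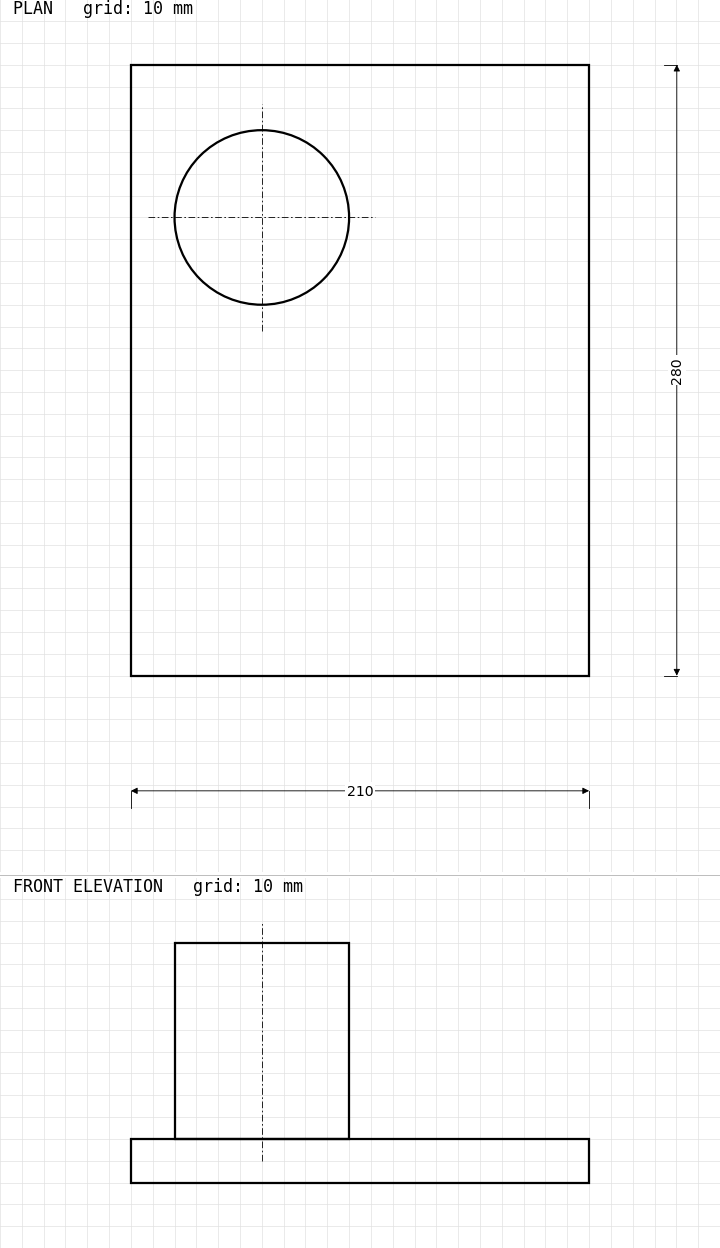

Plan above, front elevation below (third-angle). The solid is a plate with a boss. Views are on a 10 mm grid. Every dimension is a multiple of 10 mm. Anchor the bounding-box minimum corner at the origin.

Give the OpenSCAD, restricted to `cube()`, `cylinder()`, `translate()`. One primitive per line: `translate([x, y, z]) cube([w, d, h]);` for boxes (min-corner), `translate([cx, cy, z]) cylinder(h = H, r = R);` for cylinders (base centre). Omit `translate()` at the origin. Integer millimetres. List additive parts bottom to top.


cube([210, 280, 20]);
translate([60, 210, 20]) cylinder(h = 90, r = 40);


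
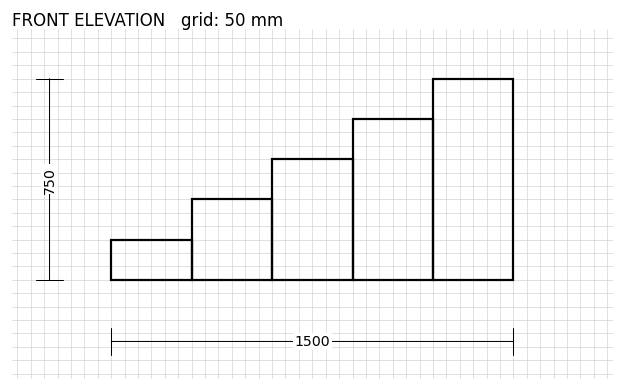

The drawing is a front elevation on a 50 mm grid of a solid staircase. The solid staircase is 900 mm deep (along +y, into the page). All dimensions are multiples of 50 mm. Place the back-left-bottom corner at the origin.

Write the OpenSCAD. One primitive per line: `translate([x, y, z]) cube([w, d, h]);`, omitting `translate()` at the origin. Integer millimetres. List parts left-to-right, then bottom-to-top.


cube([300, 900, 150]);
translate([300, 0, 0]) cube([300, 900, 300]);
translate([600, 0, 0]) cube([300, 900, 450]);
translate([900, 0, 0]) cube([300, 900, 600]);
translate([1200, 0, 0]) cube([300, 900, 750]);
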